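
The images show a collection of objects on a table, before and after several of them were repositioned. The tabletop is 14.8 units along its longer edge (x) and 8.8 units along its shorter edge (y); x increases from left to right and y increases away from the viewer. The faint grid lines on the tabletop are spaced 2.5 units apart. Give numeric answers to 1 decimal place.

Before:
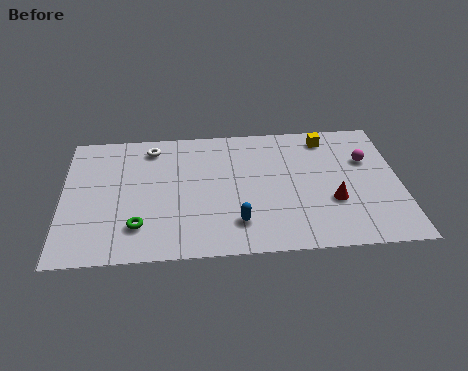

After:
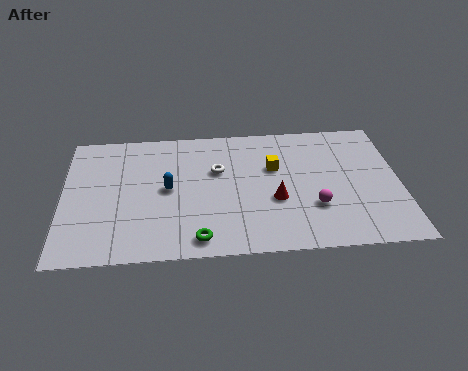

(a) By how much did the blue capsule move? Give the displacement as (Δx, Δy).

(-3.0, 2.5)

The blue capsule was at about (7.6, 2.0) and moved to about (4.6, 4.5).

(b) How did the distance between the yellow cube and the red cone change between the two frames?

-2.2

Before: roughly 4.4 units apart; after: 2.2. That's 2.2 units closer together.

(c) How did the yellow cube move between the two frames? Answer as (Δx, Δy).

(-2.4, -1.9)

The yellow cube was at about (11.7, 7.5) and moved to about (9.3, 5.6).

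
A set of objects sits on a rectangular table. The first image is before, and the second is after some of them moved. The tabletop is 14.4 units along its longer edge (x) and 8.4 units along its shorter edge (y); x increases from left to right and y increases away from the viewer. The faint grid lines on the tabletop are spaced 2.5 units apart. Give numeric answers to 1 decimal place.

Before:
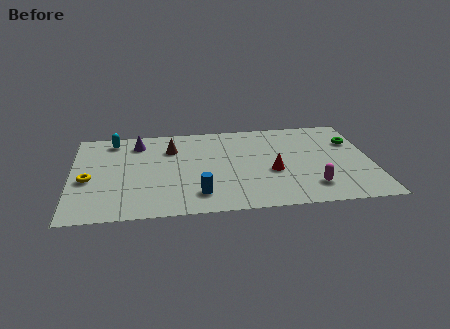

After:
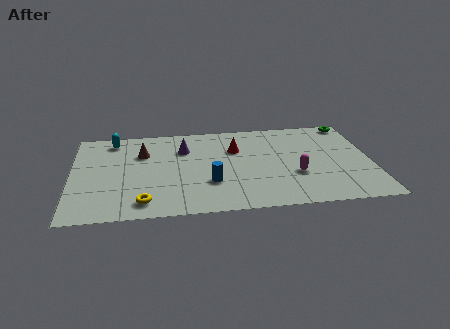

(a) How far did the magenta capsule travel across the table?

1.4

The magenta capsule was near (11.4, 1.8) before and (10.7, 3.0) after, so it travelled √(0.7² + 1.2²) ≈ 1.4 units.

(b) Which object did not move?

the cyan capsule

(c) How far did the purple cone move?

2.3

The purple cone moved from about (3.2, 6.8) to (5.4, 6.0), a distance of √(2.2² + 0.8²) ≈ 2.3.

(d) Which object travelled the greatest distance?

the yellow torus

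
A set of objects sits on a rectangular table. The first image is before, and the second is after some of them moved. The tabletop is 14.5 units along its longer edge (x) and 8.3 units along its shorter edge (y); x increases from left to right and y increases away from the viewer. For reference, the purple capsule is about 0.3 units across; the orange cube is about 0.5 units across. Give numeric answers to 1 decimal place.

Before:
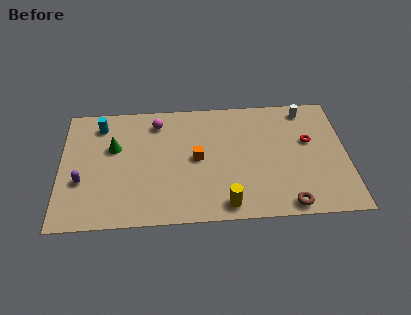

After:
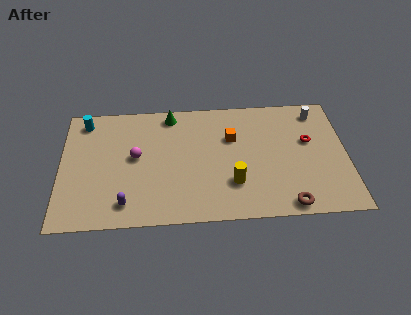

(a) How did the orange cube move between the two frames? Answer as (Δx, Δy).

(1.8, 1.3)

The orange cube was at about (6.9, 4.2) and moved to about (8.7, 5.5).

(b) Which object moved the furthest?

the green cone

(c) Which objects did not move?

the brown torus and the red torus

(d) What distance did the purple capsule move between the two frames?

2.7

From (1.1, 3.0) to (3.3, 1.4), the purple capsule covered √(2.2² + 1.6²) ≈ 2.7 units.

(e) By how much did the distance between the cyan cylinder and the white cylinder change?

+1.4

They were about 10.5 units apart before and 11.9 after — 1.4 units further apart.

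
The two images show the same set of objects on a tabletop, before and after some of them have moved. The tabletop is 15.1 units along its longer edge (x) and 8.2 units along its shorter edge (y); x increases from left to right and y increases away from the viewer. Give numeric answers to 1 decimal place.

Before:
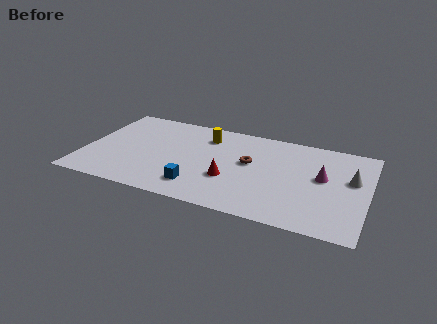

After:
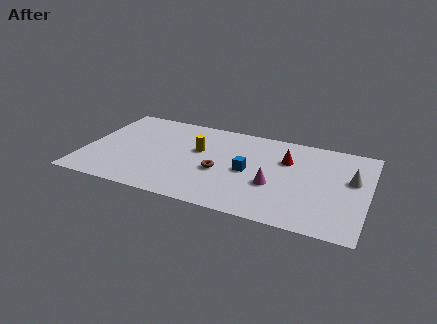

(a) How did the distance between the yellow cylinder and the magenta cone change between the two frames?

-2.0

Before: roughly 6.6 units apart; after: 4.6. That's 2.0 units closer together.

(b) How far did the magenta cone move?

2.9

The magenta cone moved from about (12.7, 4.6) to (10.2, 3.1), a distance of √(2.5² + 1.5²) ≈ 2.9.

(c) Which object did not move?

the white cone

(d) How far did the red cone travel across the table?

3.9

The red cone was near (7.9, 2.9) before and (10.7, 5.6) after, so it travelled √(2.8² + 2.7²) ≈ 3.9 units.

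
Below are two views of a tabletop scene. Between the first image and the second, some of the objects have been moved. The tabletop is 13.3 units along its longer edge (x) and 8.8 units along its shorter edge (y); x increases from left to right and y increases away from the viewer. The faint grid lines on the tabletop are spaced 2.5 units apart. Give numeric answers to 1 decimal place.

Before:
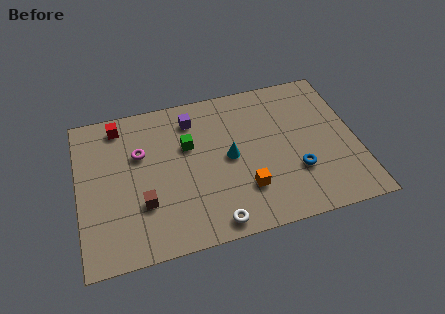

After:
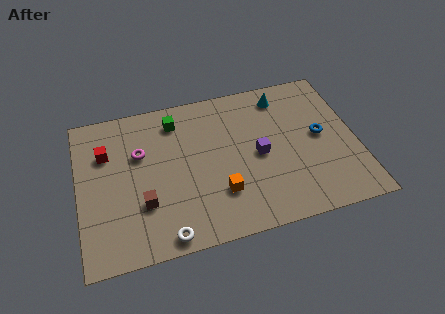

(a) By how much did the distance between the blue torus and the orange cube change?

+2.9

The distance was about 2.5 in the first image and 5.4 in the second, so they moved 2.9 units further apart.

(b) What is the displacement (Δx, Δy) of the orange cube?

(-1.2, 0.1)

The orange cube started near (7.8, 2.4) and ended near (6.6, 2.5).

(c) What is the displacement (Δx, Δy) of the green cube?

(-0.5, 1.6)

From the two frames, the green cube sits at roughly (5.3, 5.6) before and (4.8, 7.2) after.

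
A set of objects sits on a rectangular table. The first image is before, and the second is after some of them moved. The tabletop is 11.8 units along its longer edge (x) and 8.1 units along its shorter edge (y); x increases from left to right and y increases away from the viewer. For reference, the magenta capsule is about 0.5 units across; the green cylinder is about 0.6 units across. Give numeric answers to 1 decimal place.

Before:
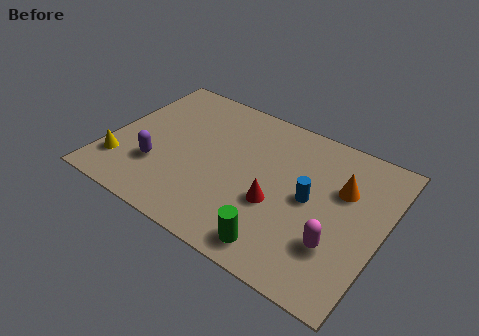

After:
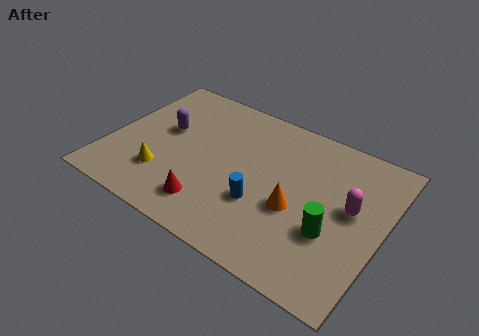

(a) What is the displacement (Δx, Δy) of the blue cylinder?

(-1.9, -1.3)

The blue cylinder was at about (8.7, 4.1) and moved to about (6.8, 2.8).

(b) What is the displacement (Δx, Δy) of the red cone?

(-2.6, -1.5)

The red cone started near (7.4, 3.1) and ended near (4.8, 1.6).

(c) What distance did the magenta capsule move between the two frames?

2.1

The magenta capsule moved from about (10.1, 2.4) to (10.4, 4.5), a distance of √(0.3² + 2.1²) ≈ 2.1.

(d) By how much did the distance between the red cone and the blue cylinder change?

+0.7

They were about 1.6 units apart before and 2.3 after — 0.7 units further apart.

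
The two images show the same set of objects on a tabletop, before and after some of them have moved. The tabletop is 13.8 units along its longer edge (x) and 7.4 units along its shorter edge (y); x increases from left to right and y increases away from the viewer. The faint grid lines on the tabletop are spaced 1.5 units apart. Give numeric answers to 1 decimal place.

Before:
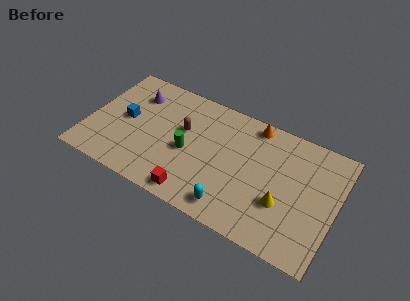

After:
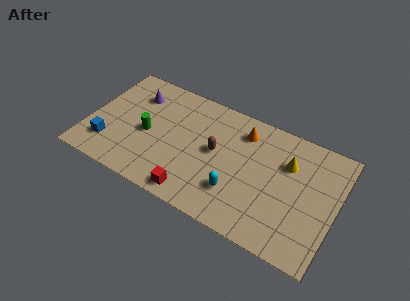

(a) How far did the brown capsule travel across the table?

2.0

From (5.2, 4.5) to (7.1, 4.0), the brown capsule covered √(1.9² + 0.5²) ≈ 2.0 units.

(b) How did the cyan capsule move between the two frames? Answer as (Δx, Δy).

(0.1, 1.0)

The cyan capsule started near (8.4, 1.1) and ended near (8.5, 2.1).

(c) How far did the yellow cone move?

2.5

The yellow cone moved from about (11.0, 2.6) to (11.0, 5.1), a distance of √(0.0² + 2.5²) ≈ 2.5.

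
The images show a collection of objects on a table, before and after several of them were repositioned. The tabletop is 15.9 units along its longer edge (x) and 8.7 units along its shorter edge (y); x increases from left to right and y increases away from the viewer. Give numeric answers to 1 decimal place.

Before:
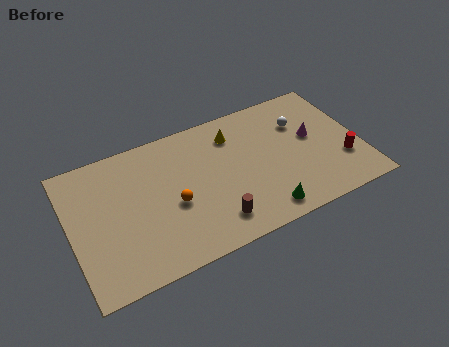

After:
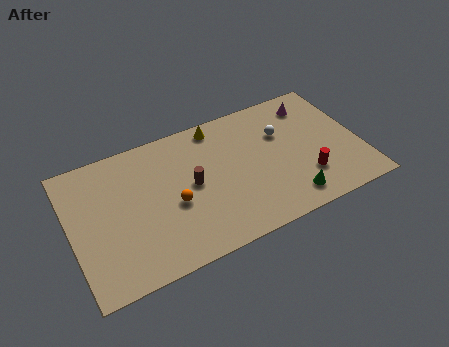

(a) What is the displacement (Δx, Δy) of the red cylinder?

(-2.1, -0.3)

The red cylinder started near (14.8, 2.7) and ended near (12.7, 2.4).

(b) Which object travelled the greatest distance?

the brown cylinder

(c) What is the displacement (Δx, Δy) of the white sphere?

(-1.1, -0.3)

The white sphere was at about (12.9, 6.1) and moved to about (11.8, 5.8).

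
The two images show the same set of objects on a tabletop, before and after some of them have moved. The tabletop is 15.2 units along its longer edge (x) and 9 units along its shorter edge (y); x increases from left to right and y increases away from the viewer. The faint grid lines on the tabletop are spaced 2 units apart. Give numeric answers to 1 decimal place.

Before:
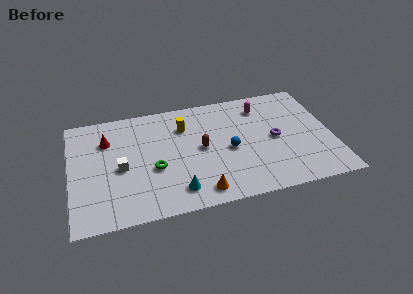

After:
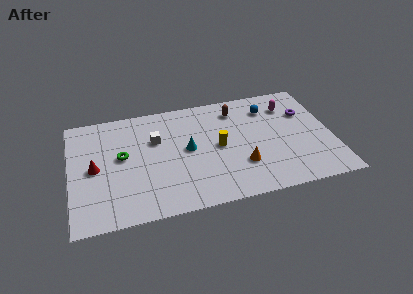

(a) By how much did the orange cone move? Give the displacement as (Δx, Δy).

(2.5, 1.5)

From the two frames, the orange cone sits at roughly (7.3, 1.2) before and (9.8, 2.7) after.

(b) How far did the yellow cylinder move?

2.8

The yellow cylinder moved from about (6.7, 6.6) to (8.6, 4.5), a distance of √(1.9² + 2.1²) ≈ 2.8.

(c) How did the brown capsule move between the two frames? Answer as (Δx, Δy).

(2.2, 2.7)

From the two frames, the brown capsule sits at roughly (7.6, 4.6) before and (9.8, 7.3) after.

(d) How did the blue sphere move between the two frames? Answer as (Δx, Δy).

(2.5, 2.9)

The blue sphere was at about (9.2, 4.1) and moved to about (11.7, 7.0).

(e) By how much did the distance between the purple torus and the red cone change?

+2.6

The distance was about 9.9 in the first image and 12.5 in the second, so they moved 2.6 units further apart.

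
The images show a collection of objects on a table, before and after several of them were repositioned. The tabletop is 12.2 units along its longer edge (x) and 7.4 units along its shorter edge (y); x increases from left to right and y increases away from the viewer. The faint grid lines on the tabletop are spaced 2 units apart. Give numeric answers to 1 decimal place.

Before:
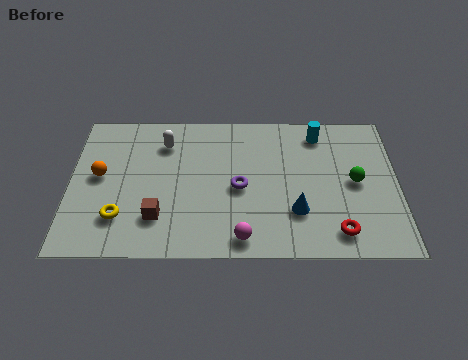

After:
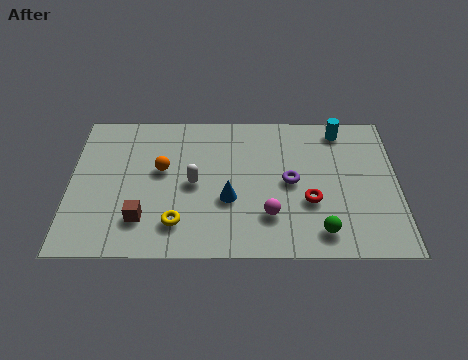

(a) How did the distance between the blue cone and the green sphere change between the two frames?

+1.1

They were about 2.7 units apart before and 3.8 after — 1.1 units further apart.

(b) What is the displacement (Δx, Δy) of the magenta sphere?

(1.0, 1.1)

From the two frames, the magenta sphere sits at roughly (6.4, 0.9) before and (7.4, 2.0) after.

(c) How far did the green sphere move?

2.8

From (10.6, 3.7) to (9.3, 1.2), the green sphere covered √(1.3² + 2.5²) ≈ 2.8 units.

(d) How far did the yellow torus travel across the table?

2.1

The yellow torus moved from about (1.9, 1.9) to (4.0, 1.6), a distance of √(2.1² + 0.3²) ≈ 2.1.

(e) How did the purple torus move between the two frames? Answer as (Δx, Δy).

(1.9, 0.3)

From the two frames, the purple torus sits at roughly (6.3, 3.4) before and (8.2, 3.7) after.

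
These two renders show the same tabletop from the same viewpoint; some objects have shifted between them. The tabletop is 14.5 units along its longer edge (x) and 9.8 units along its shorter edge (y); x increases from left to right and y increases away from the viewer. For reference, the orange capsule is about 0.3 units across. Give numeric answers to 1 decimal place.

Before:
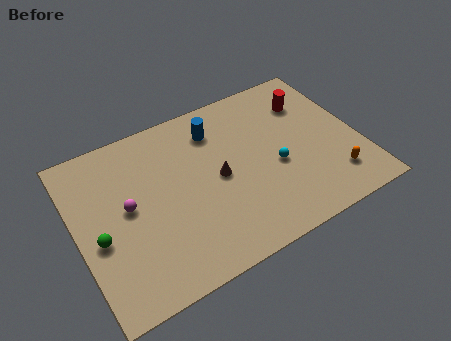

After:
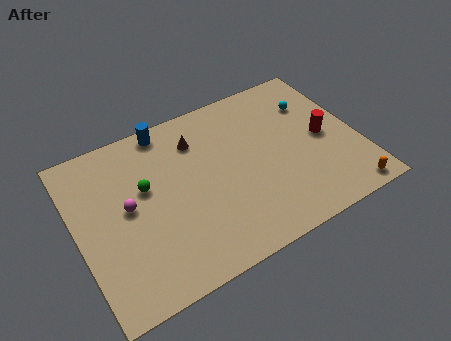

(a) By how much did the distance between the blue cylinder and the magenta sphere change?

-1.0

Before: roughly 5.5 units apart; after: 4.5. That's 1.0 units closer together.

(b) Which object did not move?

the magenta sphere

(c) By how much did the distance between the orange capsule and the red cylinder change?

-1.3

The distance was about 5.2 in the first image and 3.9 in the second, so they moved 1.3 units closer together.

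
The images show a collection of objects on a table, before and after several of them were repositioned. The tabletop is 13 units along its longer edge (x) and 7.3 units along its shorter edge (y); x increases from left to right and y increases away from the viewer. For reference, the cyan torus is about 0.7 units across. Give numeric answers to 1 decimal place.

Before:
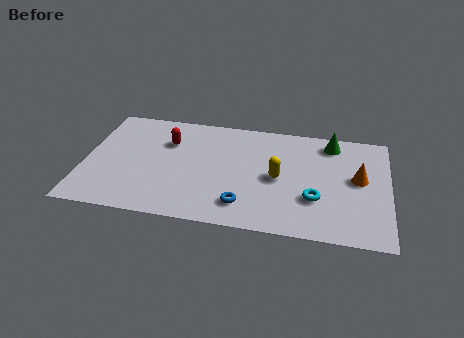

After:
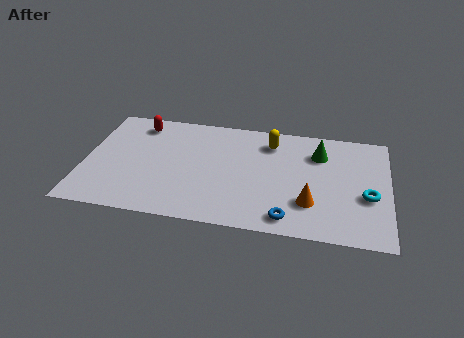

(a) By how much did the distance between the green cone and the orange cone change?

+0.8

The distance was about 2.5 in the first image and 3.3 in the second, so they moved 0.8 units further apart.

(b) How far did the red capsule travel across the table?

1.6

From (3.5, 5.1) to (2.2, 6.1), the red capsule covered √(1.3² + 1.0²) ≈ 1.6 units.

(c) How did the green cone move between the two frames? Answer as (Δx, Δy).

(-0.5, -0.8)

The green cone was at about (10.5, 6.2) and moved to about (10.0, 5.4).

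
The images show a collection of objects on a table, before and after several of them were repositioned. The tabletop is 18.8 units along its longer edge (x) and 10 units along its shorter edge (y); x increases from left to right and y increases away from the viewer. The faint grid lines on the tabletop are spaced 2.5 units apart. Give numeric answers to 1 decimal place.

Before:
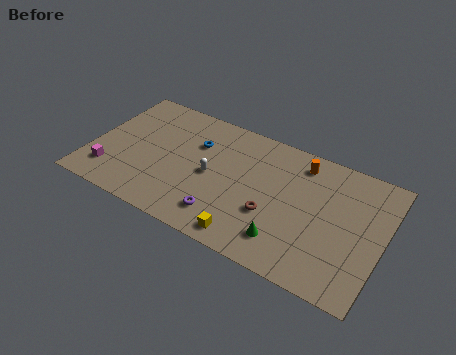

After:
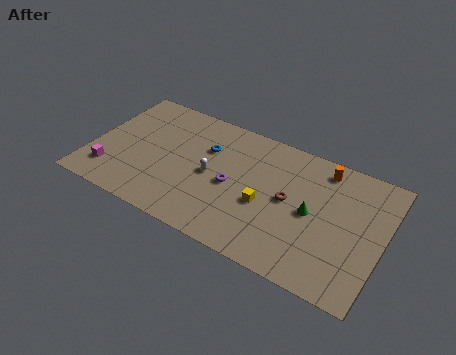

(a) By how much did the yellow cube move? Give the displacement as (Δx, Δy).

(0.7, 2.9)

From the two frames, the yellow cube sits at roughly (10.7, 1.2) before and (11.4, 4.1) after.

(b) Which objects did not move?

the magenta cube and the white capsule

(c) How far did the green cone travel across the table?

3.1

The green cone was near (13.0, 2.1) before and (14.3, 4.9) after, so it travelled √(1.3² + 2.8²) ≈ 3.1 units.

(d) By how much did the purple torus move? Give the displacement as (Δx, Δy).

(0.2, 2.6)

The purple torus started near (9.0, 2.0) and ended near (9.2, 4.6).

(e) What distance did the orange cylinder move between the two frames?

1.4

From (13.2, 8.4) to (14.6, 8.6), the orange cylinder covered √(1.4² + 0.2²) ≈ 1.4 units.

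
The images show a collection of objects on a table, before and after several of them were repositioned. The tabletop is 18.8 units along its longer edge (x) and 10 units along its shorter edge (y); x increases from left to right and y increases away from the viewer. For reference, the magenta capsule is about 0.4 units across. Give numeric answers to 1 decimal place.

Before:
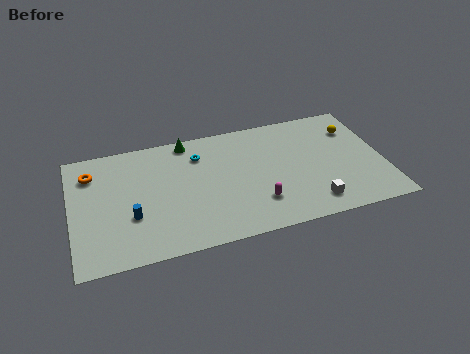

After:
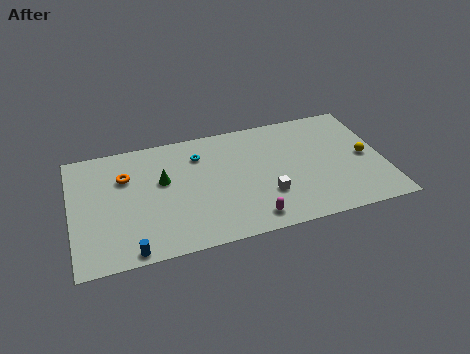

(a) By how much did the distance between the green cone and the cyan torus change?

+1.3

They were about 1.5 units apart before and 2.8 after — 1.3 units further apart.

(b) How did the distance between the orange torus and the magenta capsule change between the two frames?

-1.9

Before: roughly 11.0 units apart; after: 9.1. That's 1.9 units closer together.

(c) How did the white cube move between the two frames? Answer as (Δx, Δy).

(-2.6, 1.4)

The white cube started near (14.2, 1.7) and ended near (11.6, 3.1).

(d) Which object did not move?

the cyan torus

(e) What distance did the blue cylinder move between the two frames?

2.7

The blue cylinder was near (3.5, 3.5) before and (3.3, 0.8) after, so it travelled √(0.2² + 2.7²) ≈ 2.7 units.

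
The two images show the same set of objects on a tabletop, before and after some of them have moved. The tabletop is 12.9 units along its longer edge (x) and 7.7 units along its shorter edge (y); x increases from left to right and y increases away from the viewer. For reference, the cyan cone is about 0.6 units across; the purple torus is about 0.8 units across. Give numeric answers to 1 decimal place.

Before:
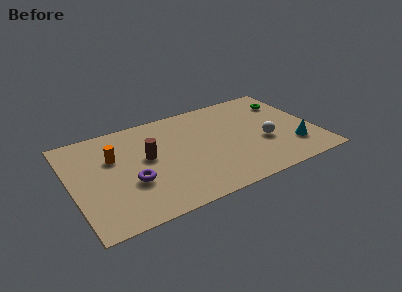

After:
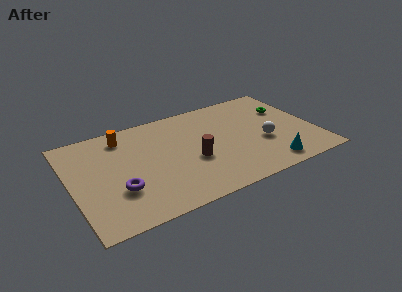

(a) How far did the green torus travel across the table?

0.6

From (11.8, 5.8) to (11.7, 5.2), the green torus covered √(0.1² + 0.6²) ≈ 0.6 units.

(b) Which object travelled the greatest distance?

the brown cylinder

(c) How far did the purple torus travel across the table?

0.8

From (3.0, 2.8) to (2.3, 2.5), the purple torus covered √(0.7² + 0.3²) ≈ 0.8 units.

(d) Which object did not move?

the white sphere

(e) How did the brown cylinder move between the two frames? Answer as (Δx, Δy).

(2.3, -1.2)

From the two frames, the brown cylinder sits at roughly (4.0, 4.3) before and (6.3, 3.1) after.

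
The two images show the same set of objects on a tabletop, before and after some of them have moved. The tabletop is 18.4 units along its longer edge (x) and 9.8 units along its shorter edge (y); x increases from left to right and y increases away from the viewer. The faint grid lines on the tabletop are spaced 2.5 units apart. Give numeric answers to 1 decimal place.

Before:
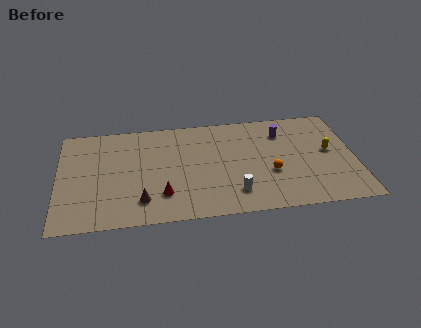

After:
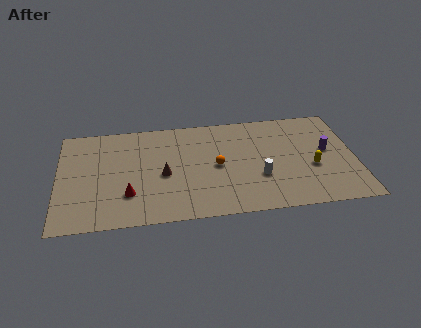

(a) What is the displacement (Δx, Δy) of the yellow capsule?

(-1.1, -1.4)

The yellow capsule was at about (16.8, 5.3) and moved to about (15.7, 3.9).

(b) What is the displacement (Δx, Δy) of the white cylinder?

(1.6, 1.3)

The white cylinder was at about (10.8, 2.1) and moved to about (12.4, 3.4).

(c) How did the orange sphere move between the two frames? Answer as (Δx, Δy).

(-3.3, 1.1)

The orange sphere was at about (13.1, 3.7) and moved to about (9.8, 4.8).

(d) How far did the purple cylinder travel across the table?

3.4

From (14.0, 7.5) to (16.7, 5.4), the purple cylinder covered √(2.7² + 2.1²) ≈ 3.4 units.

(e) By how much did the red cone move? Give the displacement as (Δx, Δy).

(-2.1, 0.3)

From the two frames, the red cone sits at roughly (6.4, 2.5) before and (4.3, 2.8) after.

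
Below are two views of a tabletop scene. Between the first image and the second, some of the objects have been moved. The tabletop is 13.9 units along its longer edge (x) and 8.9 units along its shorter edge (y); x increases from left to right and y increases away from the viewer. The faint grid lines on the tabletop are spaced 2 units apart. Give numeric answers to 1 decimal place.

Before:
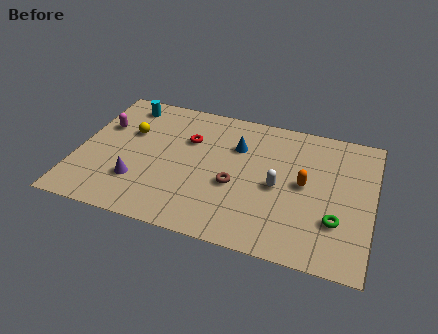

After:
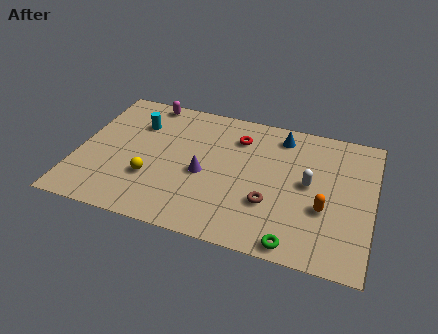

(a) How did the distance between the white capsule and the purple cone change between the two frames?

-1.7

Before: roughly 6.7 units apart; after: 5.0. That's 1.7 units closer together.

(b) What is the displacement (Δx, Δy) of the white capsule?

(1.4, 0.6)

The white capsule started near (9.5, 4.1) and ended near (10.9, 4.7).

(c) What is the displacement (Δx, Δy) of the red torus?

(2.3, 0.8)

The red torus started near (5.1, 6.0) and ended near (7.4, 6.8).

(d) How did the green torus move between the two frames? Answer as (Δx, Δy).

(-1.8, -1.9)

The green torus started near (12.3, 2.7) and ended near (10.5, 0.8).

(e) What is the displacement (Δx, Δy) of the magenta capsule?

(1.9, 2.3)

The magenta capsule started near (1.0, 5.8) and ended near (2.9, 8.1).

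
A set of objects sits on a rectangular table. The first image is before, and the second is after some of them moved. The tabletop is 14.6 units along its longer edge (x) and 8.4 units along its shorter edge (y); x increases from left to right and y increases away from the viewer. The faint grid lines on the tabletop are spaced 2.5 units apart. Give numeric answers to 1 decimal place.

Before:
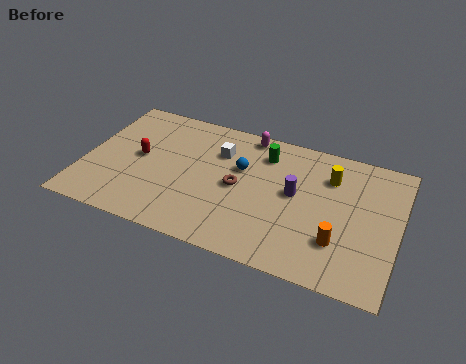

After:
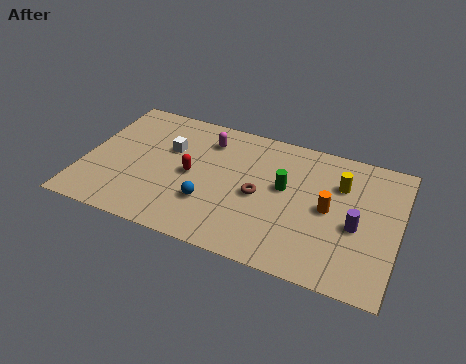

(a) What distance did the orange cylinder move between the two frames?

1.9

The orange cylinder was near (12.0, 2.4) before and (11.4, 4.2) after, so it travelled √(0.6² + 1.8²) ≈ 1.9 units.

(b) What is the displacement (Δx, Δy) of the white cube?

(-2.3, -0.6)

The white cube started near (6.1, 6.0) and ended near (3.8, 5.4).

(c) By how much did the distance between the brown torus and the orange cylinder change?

-1.9

They were about 5.1 units apart before and 3.2 after — 1.9 units closer together.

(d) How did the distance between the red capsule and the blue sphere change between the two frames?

-3.0

Before: roughly 4.8 units apart; after: 1.8. That's 3.0 units closer together.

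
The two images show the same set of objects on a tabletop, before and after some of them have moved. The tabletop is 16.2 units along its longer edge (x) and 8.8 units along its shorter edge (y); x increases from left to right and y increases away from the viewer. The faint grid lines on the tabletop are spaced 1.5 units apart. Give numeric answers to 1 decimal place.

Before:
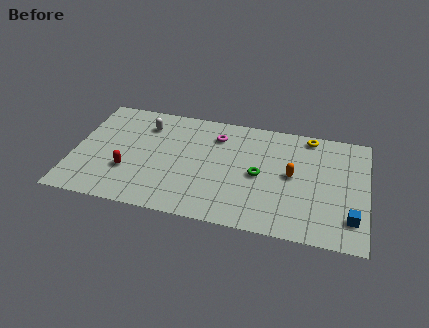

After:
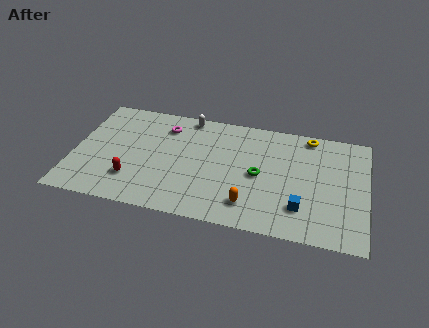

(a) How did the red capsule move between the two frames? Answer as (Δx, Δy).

(0.3, -0.6)

From the two frames, the red capsule sits at roughly (3.1, 2.9) before and (3.4, 2.3) after.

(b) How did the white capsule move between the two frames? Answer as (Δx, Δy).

(2.3, 1.2)

The white capsule was at about (3.8, 6.8) and moved to about (6.1, 8.0).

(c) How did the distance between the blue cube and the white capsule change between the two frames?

-3.8

The distance was about 12.6 in the first image and 8.8 in the second, so they moved 3.8 units closer together.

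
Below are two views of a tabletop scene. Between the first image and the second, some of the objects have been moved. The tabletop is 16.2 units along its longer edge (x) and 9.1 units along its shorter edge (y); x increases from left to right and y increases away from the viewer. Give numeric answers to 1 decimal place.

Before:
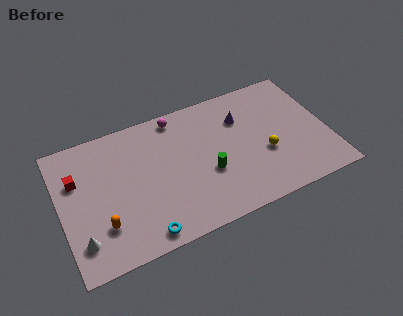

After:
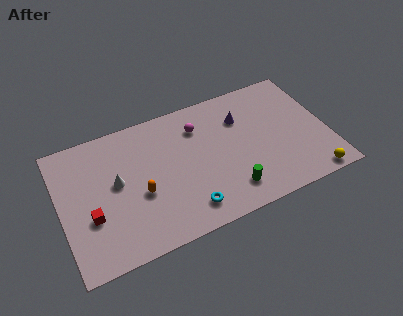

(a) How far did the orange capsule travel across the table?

2.7

From (2.3, 2.5) to (4.7, 3.7), the orange capsule covered √(2.4² + 1.2²) ≈ 2.7 units.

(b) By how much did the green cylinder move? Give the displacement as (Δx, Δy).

(1.1, -1.7)

The green cylinder started near (8.8, 3.5) and ended near (9.9, 1.8).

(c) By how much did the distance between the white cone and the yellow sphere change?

+0.7

Before: roughly 11.4 units apart; after: 12.1. That's 0.7 units further apart.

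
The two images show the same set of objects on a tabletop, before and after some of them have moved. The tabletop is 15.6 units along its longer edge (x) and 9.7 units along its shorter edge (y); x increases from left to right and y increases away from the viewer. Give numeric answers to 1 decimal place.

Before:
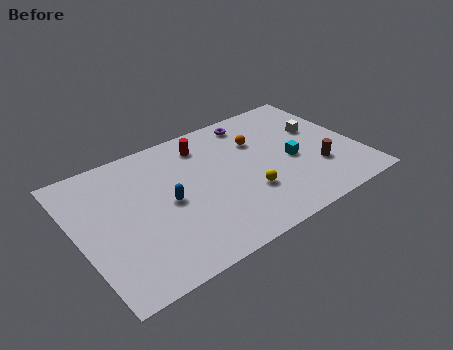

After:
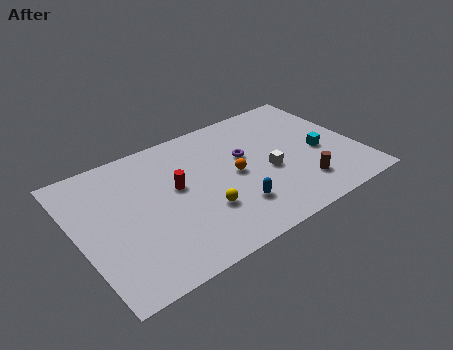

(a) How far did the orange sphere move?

2.5

The orange sphere was near (10.4, 6.7) before and (8.7, 4.8) after, so it travelled √(1.7² + 1.9²) ≈ 2.5 units.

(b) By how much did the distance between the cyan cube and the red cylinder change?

+2.4

Before: roughly 5.7 units apart; after: 8.1. That's 2.4 units further apart.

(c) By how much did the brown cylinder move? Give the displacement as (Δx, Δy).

(-1.1, -0.8)

From the two frames, the brown cylinder sits at roughly (13.1, 3.0) before and (12.0, 2.2) after.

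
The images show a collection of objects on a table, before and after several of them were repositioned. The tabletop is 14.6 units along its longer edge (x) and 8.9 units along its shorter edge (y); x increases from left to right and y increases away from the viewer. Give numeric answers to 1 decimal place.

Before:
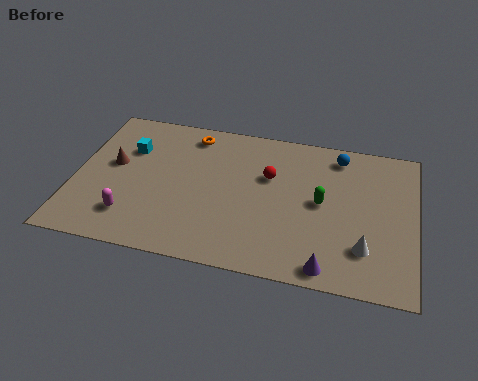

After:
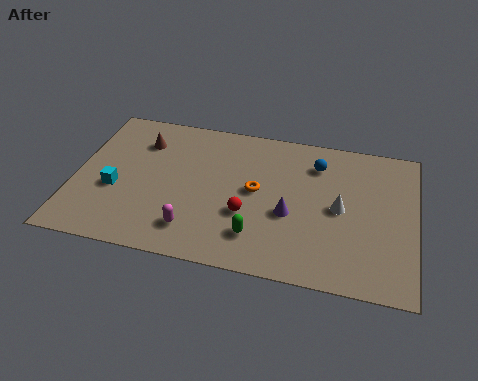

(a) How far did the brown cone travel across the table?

2.0

The brown cone moved from about (1.6, 5.0) to (2.7, 6.7), a distance of √(1.1² + 1.7²) ≈ 2.0.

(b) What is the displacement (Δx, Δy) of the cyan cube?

(-0.4, -2.6)

The cyan cube started near (2.2, 6.1) and ended near (1.8, 3.5).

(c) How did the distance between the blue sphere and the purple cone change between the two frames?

-3.3

Before: roughly 6.7 units apart; after: 3.4. That's 3.3 units closer together.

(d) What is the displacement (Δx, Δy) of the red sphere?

(-0.8, -2.5)

From the two frames, the red sphere sits at roughly (8.3, 5.7) before and (7.5, 3.2) after.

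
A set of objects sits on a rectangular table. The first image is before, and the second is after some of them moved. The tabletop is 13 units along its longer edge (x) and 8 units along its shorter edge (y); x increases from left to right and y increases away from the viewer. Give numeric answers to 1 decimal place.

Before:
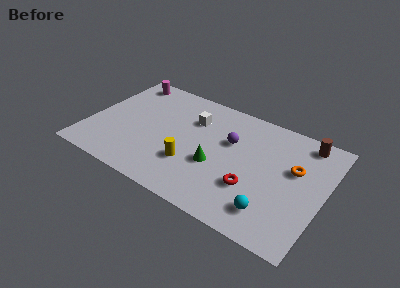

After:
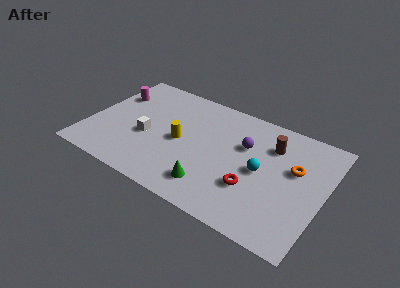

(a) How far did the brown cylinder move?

2.0

From (11.6, 7.0) to (9.9, 5.9), the brown cylinder covered √(1.7² + 1.1²) ≈ 2.0 units.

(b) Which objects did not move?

the orange torus and the red torus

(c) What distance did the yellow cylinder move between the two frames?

1.5

The yellow cylinder was near (5.9, 2.5) before and (5.1, 3.8) after, so it travelled √(0.8² + 1.3²) ≈ 1.5 units.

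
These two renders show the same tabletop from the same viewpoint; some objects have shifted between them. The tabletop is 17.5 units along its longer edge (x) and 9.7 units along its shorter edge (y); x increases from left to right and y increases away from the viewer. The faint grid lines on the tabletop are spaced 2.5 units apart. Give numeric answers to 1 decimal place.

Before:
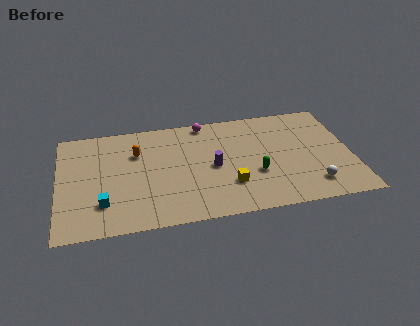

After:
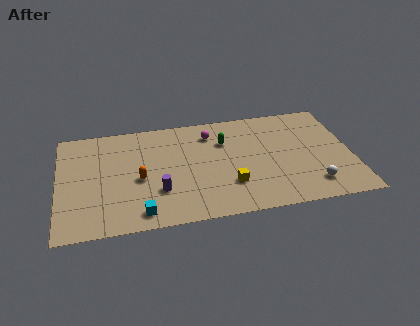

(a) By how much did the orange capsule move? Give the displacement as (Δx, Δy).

(0.1, -2.4)

From the two frames, the orange capsule sits at roughly (4.7, 6.7) before and (4.8, 4.3) after.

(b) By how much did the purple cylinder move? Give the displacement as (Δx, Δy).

(-3.3, -1.6)

The purple cylinder was at about (9.2, 4.6) and moved to about (5.9, 3.0).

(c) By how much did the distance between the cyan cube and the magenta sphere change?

-1.1

They were about 8.9 units apart before and 7.8 after — 1.1 units closer together.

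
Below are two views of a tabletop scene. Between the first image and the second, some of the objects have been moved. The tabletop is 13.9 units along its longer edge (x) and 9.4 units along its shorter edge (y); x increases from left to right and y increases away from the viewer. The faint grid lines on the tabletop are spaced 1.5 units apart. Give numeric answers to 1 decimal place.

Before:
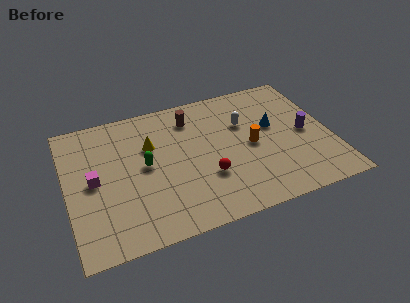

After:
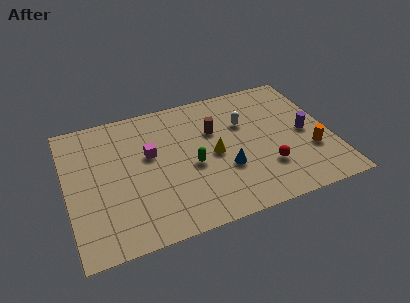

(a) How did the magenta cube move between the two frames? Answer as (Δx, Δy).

(3.0, 0.9)

From the two frames, the magenta cube sits at roughly (1.4, 4.7) before and (4.4, 5.6) after.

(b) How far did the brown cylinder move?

1.7

The brown cylinder moved from about (6.8, 7.5) to (7.9, 6.2), a distance of √(1.1² + 1.3²) ≈ 1.7.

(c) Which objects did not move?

the purple cylinder and the white capsule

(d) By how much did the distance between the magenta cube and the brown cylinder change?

-2.5

The distance was about 6.1 in the first image and 3.6 in the second, so they moved 2.5 units closer together.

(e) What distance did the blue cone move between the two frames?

3.6

From (11.0, 5.5) to (8.2, 3.3), the blue cone covered √(2.8² + 2.2²) ≈ 3.6 units.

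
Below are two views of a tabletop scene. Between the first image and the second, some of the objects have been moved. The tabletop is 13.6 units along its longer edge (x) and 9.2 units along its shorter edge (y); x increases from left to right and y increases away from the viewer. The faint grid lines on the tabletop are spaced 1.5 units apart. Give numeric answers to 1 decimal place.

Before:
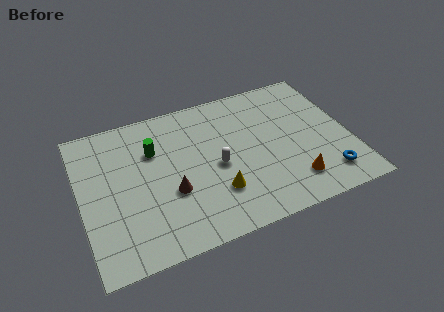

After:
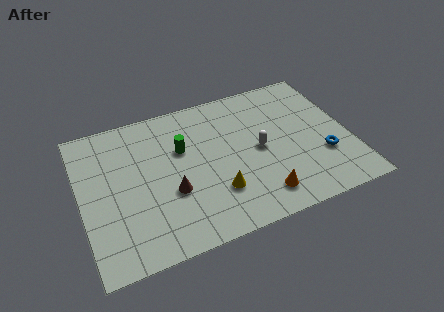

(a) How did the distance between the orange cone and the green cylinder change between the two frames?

-2.4

The distance was about 7.9 in the first image and 5.5 in the second, so they moved 2.4 units closer together.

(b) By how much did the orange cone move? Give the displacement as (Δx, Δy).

(-1.7, -0.3)

From the two frames, the orange cone sits at roughly (10.4, 1.9) before and (8.7, 1.6) after.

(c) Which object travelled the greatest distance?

the white capsule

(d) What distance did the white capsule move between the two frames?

2.2

The white capsule moved from about (6.8, 4.2) to (9.0, 4.5), a distance of √(2.2² + 0.3²) ≈ 2.2.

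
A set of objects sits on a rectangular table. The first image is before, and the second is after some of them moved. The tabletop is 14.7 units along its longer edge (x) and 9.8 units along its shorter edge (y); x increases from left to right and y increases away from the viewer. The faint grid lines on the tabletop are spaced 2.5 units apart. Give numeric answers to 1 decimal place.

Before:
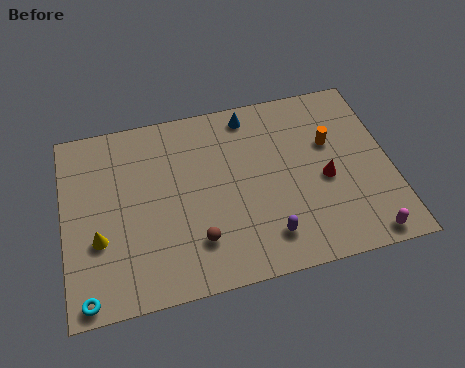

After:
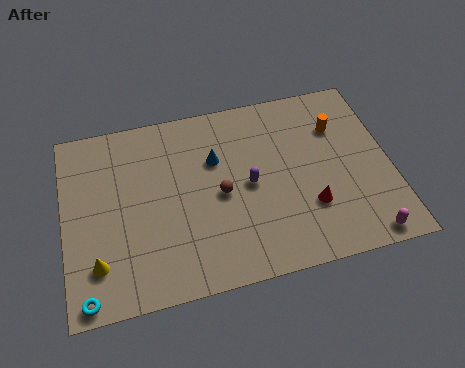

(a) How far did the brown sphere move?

2.5

From (5.8, 2.4) to (7.0, 4.6), the brown sphere covered √(1.2² + 2.2²) ≈ 2.5 units.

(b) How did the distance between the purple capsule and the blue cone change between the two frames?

-4.5

Before: roughly 6.7 units apart; after: 2.2. That's 4.5 units closer together.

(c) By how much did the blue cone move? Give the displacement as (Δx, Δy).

(-1.7, -2.1)

From the two frames, the blue cone sits at roughly (8.6, 8.6) before and (6.9, 6.5) after.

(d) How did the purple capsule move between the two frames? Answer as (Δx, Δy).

(-0.6, 2.9)

The purple capsule was at about (8.9, 1.9) and moved to about (8.3, 4.8).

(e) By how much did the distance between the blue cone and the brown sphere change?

-4.9

They were about 6.8 units apart before and 1.9 after — 4.9 units closer together.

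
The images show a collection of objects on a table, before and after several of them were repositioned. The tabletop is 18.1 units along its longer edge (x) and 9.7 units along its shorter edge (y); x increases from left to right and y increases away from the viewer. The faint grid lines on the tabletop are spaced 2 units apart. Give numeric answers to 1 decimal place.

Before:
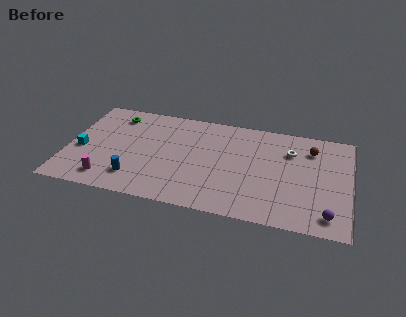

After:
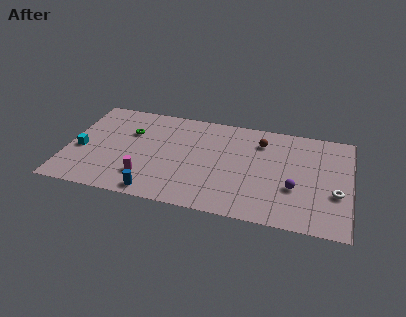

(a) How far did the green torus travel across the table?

1.9

The green torus moved from about (2.8, 8.0) to (3.9, 6.5), a distance of √(1.1² + 1.5²) ≈ 1.9.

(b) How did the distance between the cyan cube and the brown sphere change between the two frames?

-3.1

The distance was about 15.0 in the first image and 11.9 in the second, so they moved 3.1 units closer together.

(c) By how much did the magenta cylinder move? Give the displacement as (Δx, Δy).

(2.4, 0.7)

The magenta cylinder started near (2.8, 1.6) and ended near (5.2, 2.3).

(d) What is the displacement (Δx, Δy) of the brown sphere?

(-3.2, 0.0)

The brown sphere was at about (15.5, 7.5) and moved to about (12.3, 7.5).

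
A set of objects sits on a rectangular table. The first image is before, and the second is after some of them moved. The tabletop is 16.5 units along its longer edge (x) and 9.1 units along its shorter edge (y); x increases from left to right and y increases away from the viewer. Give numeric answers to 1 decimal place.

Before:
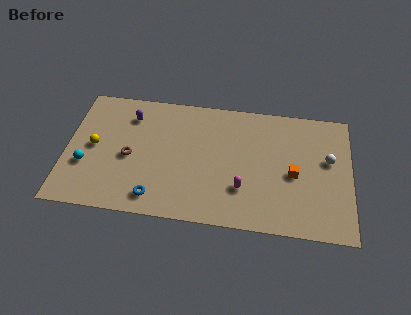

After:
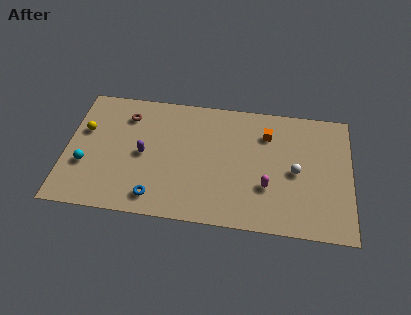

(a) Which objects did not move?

the blue torus and the cyan sphere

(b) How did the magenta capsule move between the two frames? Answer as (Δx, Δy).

(1.4, 0.3)

From the two frames, the magenta capsule sits at roughly (10.3, 2.7) before and (11.7, 3.0) after.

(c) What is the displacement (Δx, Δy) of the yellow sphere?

(-0.6, 1.1)

The yellow sphere started near (1.6, 4.6) and ended near (1.0, 5.7).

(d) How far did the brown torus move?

3.0

The brown torus was near (3.7, 4.1) before and (3.4, 7.1) after, so it travelled √(0.3² + 3.0²) ≈ 3.0 units.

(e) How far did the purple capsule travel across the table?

2.8

From (3.6, 7.1) to (4.5, 4.4), the purple capsule covered √(0.9² + 2.7²) ≈ 2.8 units.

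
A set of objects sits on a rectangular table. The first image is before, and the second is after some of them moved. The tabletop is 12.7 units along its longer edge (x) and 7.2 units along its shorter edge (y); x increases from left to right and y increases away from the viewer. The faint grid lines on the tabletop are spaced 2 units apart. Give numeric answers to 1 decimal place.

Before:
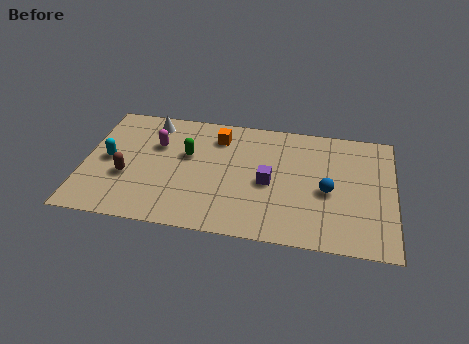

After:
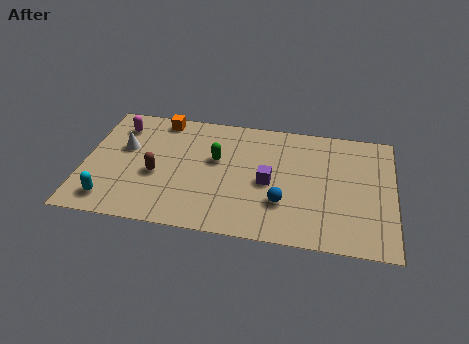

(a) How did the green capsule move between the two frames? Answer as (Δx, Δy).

(1.2, -0.1)

From the two frames, the green capsule sits at roughly (4.2, 4.4) before and (5.4, 4.3) after.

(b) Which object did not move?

the purple cube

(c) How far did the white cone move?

2.0

The white cone moved from about (2.6, 6.1) to (1.6, 4.4), a distance of √(1.0² + 1.7²) ≈ 2.0.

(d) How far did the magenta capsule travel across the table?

1.8

The magenta capsule was near (2.9, 4.8) before and (1.3, 5.7) after, so it travelled √(1.6² + 0.9²) ≈ 1.8 units.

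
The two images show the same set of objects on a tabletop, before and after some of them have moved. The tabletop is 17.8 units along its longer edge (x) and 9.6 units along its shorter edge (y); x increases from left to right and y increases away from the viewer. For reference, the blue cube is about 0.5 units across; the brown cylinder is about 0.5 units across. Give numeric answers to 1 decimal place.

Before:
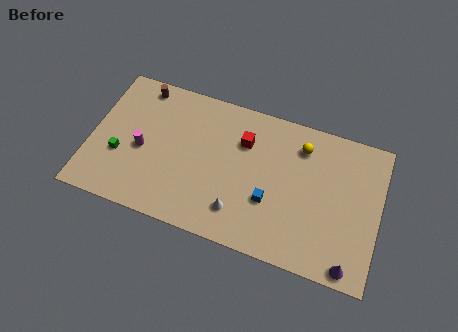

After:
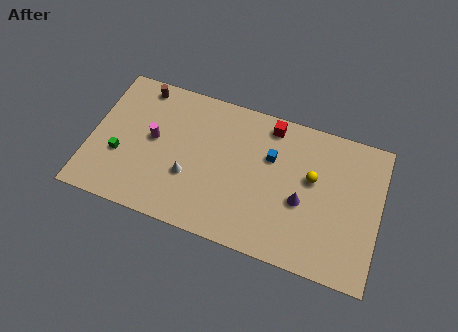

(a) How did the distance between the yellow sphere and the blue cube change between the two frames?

-1.8

The distance was about 4.5 in the first image and 2.7 in the second, so they moved 1.8 units closer together.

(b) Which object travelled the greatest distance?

the purple cone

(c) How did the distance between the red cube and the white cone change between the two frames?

+2.1

Before: roughly 4.7 units apart; after: 6.8. That's 2.1 units further apart.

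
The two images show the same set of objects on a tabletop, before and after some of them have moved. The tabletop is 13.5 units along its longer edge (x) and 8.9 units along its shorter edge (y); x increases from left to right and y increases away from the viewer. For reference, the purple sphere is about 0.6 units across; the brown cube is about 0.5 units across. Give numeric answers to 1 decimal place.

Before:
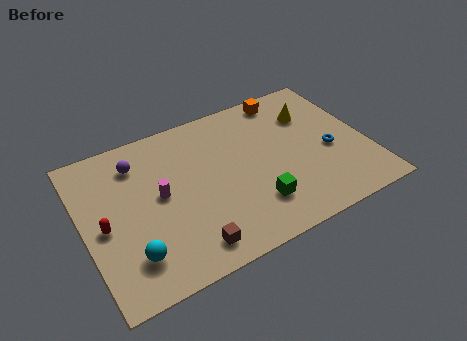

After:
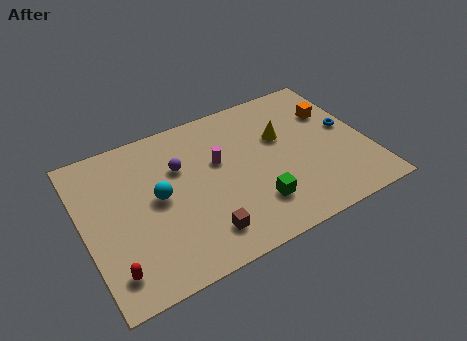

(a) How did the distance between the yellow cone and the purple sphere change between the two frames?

-3.5

Before: roughly 8.4 units apart; after: 4.9. That's 3.5 units closer together.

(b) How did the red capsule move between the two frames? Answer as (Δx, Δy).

(0.1, -2.5)

From the two frames, the red capsule sits at roughly (0.9, 4.1) before and (1.0, 1.6) after.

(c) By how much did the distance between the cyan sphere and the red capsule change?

+1.6

The distance was about 2.3 in the first image and 3.9 in the second, so they moved 1.6 units further apart.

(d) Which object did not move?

the green cube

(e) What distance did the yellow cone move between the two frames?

1.8

From (11.2, 6.4) to (9.6, 5.6), the yellow cone covered √(1.6² + 0.8²) ≈ 1.8 units.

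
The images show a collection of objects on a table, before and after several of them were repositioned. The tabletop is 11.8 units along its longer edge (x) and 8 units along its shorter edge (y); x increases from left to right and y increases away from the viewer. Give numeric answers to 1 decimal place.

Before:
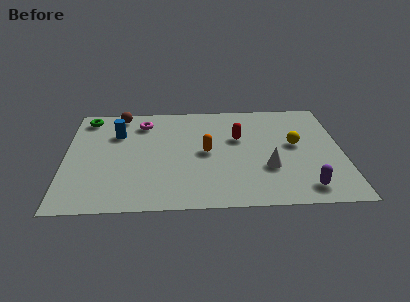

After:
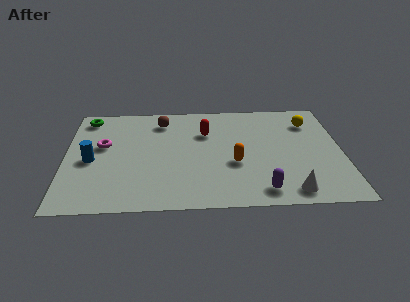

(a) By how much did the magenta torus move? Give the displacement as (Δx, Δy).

(-1.7, -1.7)

The magenta torus started near (3.3, 6.4) and ended near (1.6, 4.7).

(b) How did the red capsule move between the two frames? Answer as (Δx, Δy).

(-1.4, 0.5)

The red capsule started near (7.4, 5.0) and ended near (6.0, 5.5).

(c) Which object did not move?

the green torus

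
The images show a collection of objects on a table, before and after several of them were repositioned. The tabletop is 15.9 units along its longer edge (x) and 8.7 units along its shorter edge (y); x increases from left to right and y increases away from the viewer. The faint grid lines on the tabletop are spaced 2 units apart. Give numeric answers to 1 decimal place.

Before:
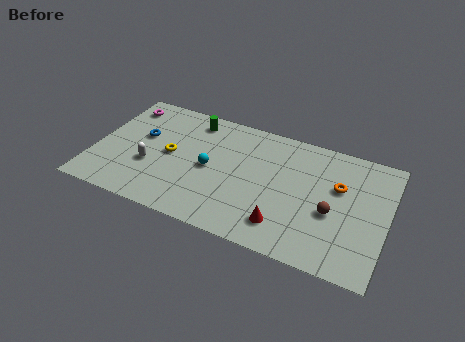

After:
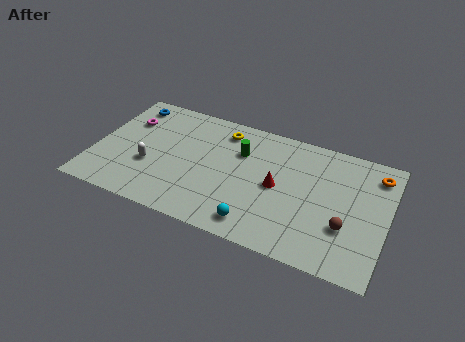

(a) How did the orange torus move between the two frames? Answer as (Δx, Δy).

(1.9, 1.6)

The orange torus was at about (13.2, 5.5) and moved to about (15.1, 7.1).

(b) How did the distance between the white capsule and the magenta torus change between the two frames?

-1.2

Before: roughly 4.5 units apart; after: 3.3. That's 1.2 units closer together.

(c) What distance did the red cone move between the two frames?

2.6

From (10.6, 1.8) to (10.0, 4.3), the red cone covered √(0.6² + 2.5²) ≈ 2.6 units.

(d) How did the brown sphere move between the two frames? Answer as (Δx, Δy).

(0.8, -0.7)

The brown sphere was at about (13.0, 3.6) and moved to about (13.8, 2.9).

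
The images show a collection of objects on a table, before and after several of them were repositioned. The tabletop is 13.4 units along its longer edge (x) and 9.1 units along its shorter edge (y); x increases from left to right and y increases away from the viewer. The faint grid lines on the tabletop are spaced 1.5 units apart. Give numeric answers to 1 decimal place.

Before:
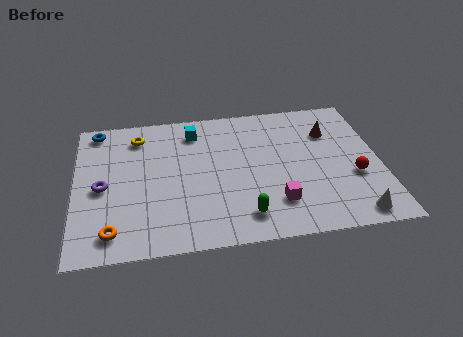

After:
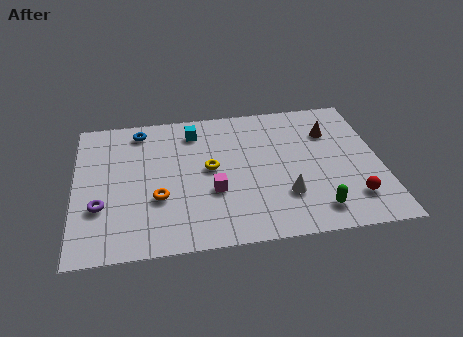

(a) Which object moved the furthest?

the yellow torus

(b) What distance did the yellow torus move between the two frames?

4.0

From (2.8, 7.4) to (5.9, 4.8), the yellow torus covered √(3.1² + 2.6²) ≈ 4.0 units.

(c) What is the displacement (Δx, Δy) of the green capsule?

(3.1, -0.1)

The green capsule started near (7.3, 1.6) and ended near (10.4, 1.5).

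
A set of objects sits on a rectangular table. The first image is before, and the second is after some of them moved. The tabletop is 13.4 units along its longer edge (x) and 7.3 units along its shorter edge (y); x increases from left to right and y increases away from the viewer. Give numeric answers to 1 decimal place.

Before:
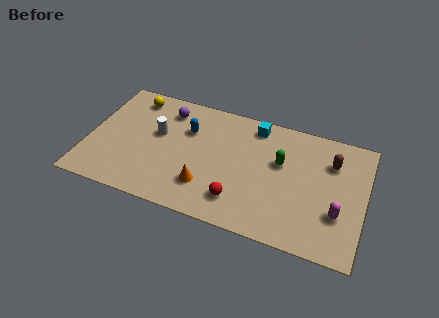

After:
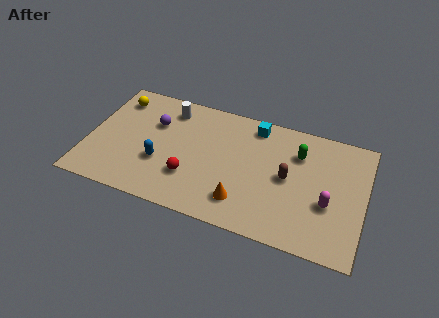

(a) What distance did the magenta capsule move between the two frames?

0.6

The magenta capsule moved from about (12.2, 2.4) to (11.7, 2.8), a distance of √(0.5² + 0.4²) ≈ 0.6.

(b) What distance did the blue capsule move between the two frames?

2.6

From (4.7, 5.0) to (3.6, 2.6), the blue capsule covered √(1.1² + 2.4²) ≈ 2.6 units.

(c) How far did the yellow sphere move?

0.9

From (1.9, 6.2) to (1.1, 5.9), the yellow sphere covered √(0.8² + 0.3²) ≈ 0.9 units.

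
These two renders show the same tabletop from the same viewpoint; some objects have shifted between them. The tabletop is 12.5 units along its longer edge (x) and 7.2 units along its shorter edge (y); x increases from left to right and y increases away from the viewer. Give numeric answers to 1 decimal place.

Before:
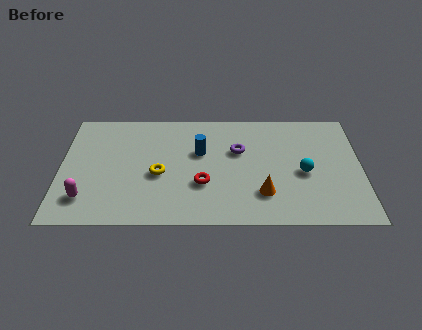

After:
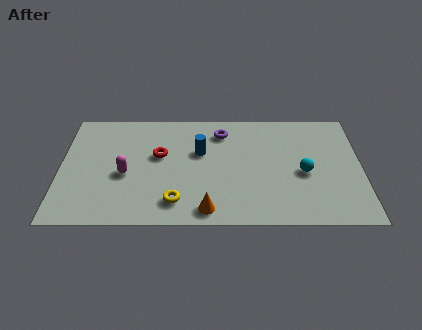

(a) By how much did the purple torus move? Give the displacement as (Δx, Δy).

(-0.7, 1.2)

The purple torus started near (7.4, 4.6) and ended near (6.7, 5.8).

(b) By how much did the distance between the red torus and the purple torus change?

+0.4

They were about 2.6 units apart before and 3.0 after — 0.4 units further apart.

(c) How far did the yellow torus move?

1.8

From (4.1, 3.1) to (4.8, 1.4), the yellow torus covered √(0.7² + 1.7²) ≈ 1.8 units.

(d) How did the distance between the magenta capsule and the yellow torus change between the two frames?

-0.7

Before: roughly 3.4 units apart; after: 2.7. That's 0.7 units closer together.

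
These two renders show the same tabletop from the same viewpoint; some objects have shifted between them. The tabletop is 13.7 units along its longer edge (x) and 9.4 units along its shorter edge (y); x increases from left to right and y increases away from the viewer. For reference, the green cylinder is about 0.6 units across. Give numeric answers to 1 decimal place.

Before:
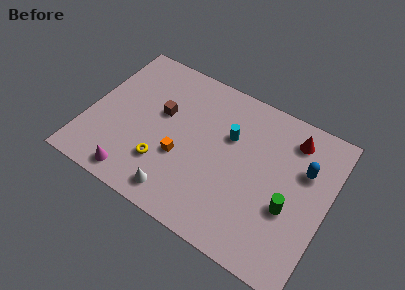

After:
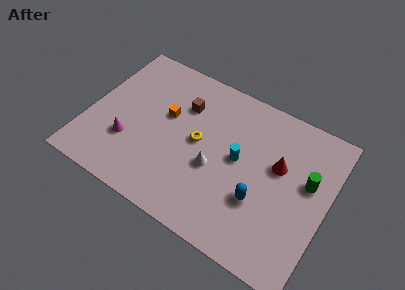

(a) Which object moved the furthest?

the blue capsule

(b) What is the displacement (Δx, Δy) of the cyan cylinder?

(0.7, -1.1)

The cyan cylinder was at about (7.9, 6.1) and moved to about (8.6, 5.0).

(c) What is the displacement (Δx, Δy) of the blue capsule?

(-2.1, -3.0)

From the two frames, the blue capsule sits at roughly (12.2, 6.2) before and (10.1, 3.2) after.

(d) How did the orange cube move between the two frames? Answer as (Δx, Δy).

(-1.2, 2.1)

The orange cube started near (5.5, 3.5) and ended near (4.3, 5.6).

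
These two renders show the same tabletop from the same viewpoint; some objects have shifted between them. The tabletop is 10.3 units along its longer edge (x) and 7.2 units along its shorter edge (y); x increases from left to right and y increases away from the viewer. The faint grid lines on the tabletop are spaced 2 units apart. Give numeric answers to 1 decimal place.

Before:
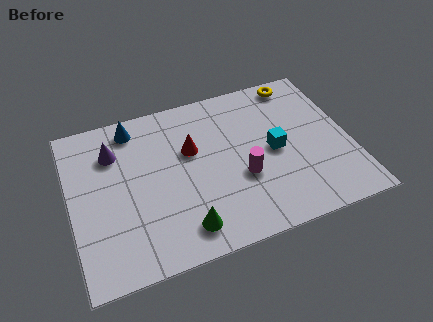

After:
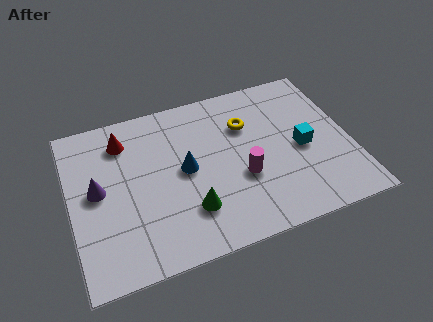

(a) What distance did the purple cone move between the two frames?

1.7

The purple cone was near (1.7, 5.3) before and (1.0, 3.8) after, so it travelled √(0.7² + 1.5²) ≈ 1.7 units.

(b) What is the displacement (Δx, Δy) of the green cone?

(0.3, 0.7)

The green cone was at about (3.9, 1.2) and moved to about (4.2, 1.9).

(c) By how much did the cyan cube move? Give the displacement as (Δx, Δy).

(1.0, -0.2)

The cyan cube started near (7.5, 3.5) and ended near (8.5, 3.3).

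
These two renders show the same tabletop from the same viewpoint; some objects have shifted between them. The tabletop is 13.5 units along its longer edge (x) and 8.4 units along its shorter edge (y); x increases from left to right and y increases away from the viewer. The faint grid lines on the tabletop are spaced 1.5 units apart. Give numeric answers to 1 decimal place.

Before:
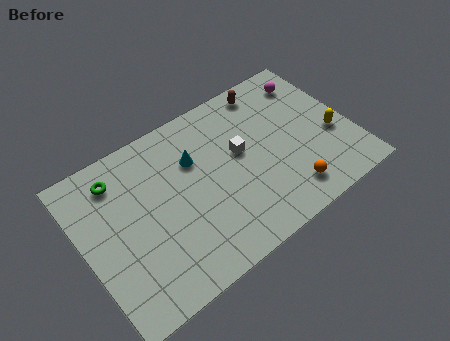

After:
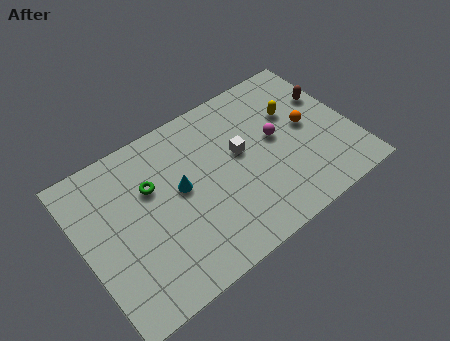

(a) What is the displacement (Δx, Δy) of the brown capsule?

(2.7, -1.9)

The brown capsule started near (10.0, 7.4) and ended near (12.7, 5.5).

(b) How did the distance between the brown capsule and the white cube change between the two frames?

+1.5

The distance was about 3.3 in the first image and 4.8 in the second, so they moved 1.5 units further apart.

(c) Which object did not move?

the white cube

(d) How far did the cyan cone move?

1.4

The cyan cone moved from about (5.8, 5.7) to (4.9, 4.6), a distance of √(0.9² + 1.1²) ≈ 1.4.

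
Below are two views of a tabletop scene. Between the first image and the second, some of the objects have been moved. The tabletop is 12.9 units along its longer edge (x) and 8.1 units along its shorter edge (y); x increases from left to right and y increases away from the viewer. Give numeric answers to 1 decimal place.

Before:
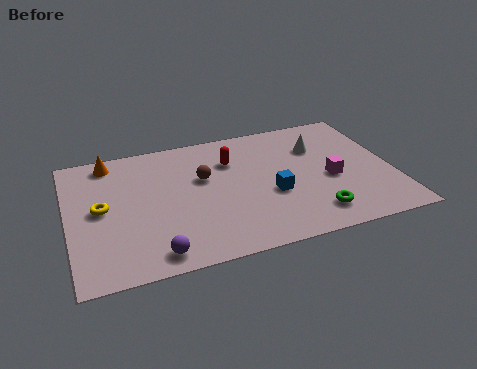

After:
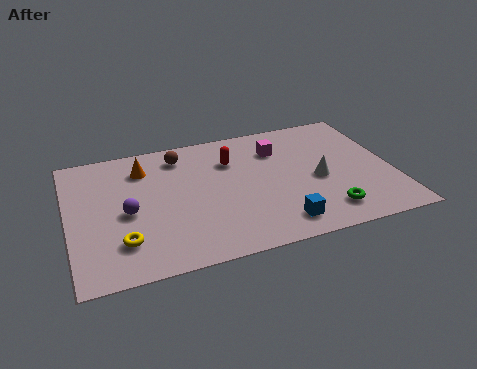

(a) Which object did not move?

the red capsule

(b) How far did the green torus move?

0.5

The green torus moved from about (9.5, 1.5) to (10.0, 1.5), a distance of √(0.5² + 0.0²) ≈ 0.5.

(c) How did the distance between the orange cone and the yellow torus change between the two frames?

+1.5

Before: roughly 2.9 units apart; after: 4.4. That's 1.5 units further apart.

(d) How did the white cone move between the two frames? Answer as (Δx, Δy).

(-0.2, -2.1)

The white cone started near (10.1, 5.7) and ended near (9.9, 3.6).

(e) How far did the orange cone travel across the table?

1.5

From (1.8, 7.1) to (3.1, 6.3), the orange cone covered √(1.3² + 0.8²) ≈ 1.5 units.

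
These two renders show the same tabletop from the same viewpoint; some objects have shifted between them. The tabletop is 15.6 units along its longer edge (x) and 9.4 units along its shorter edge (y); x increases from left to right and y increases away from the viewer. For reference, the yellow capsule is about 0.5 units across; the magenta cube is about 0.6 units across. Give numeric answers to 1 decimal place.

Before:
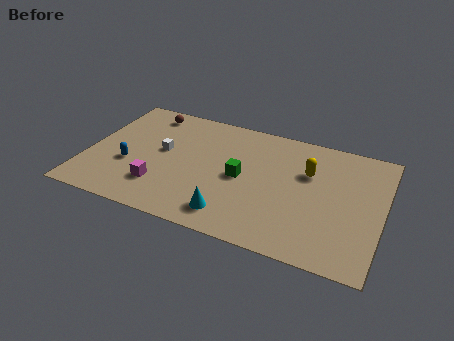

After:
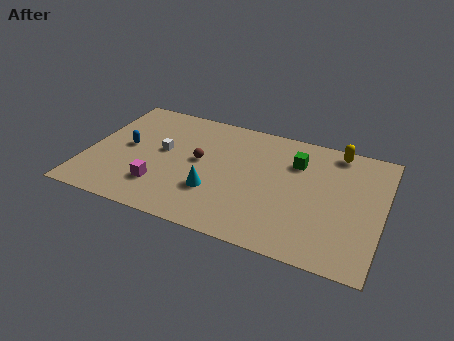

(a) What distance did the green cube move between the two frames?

3.5

The green cube was near (8.2, 4.6) before and (10.9, 6.8) after, so it travelled √(2.7² + 2.2²) ≈ 3.5 units.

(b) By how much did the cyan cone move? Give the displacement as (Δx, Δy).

(-1.1, 1.4)

From the two frames, the cyan cone sits at roughly (8.0, 1.6) before and (6.9, 3.0) after.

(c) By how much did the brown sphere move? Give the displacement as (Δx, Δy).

(3.2, -3.0)

The brown sphere was at about (2.7, 8.1) and moved to about (5.9, 5.1).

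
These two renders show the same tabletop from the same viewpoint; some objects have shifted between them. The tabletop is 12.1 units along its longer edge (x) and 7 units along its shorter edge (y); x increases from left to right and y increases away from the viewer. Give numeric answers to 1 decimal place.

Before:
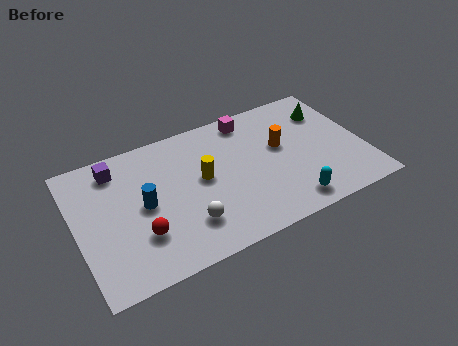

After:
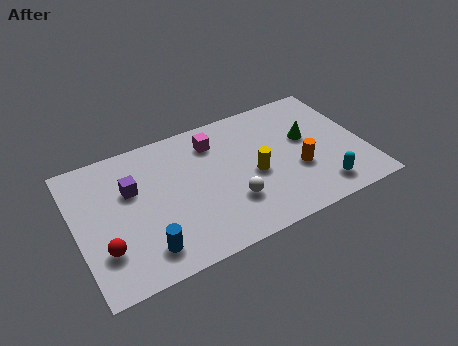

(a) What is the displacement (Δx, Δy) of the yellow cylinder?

(2.1, -0.7)

The yellow cylinder started near (5.3, 3.8) and ended near (7.4, 3.1).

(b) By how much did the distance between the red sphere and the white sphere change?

+3.4

They were about 1.9 units apart before and 5.3 after — 3.4 units further apart.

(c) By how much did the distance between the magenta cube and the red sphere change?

-0.4

They were about 6.5 units apart before and 6.1 after — 0.4 units closer together.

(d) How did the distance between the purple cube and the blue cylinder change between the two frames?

+0.7

They were about 2.5 units apart before and 3.2 after — 0.7 units further apart.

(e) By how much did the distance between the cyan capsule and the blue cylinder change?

+1.1

They were about 6.3 units apart before and 7.4 after — 1.1 units further apart.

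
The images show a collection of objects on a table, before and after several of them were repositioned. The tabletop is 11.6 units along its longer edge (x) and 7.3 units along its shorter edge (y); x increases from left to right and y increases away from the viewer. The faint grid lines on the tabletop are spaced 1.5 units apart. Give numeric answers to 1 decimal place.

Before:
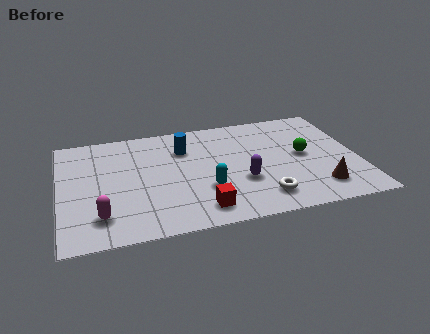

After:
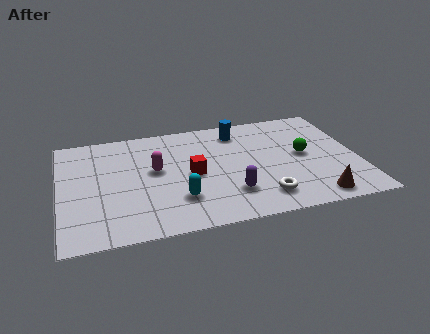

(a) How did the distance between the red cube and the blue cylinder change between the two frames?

-0.9

The distance was about 4.1 in the first image and 3.2 in the second, so they moved 0.9 units closer together.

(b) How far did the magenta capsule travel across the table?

3.3

The magenta capsule moved from about (1.5, 1.6) to (3.7, 4.1), a distance of √(2.2² + 2.5²) ≈ 3.3.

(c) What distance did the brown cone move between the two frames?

0.6

The brown cone moved from about (9.9, 1.5) to (9.7, 0.9), a distance of √(0.2² + 0.6²) ≈ 0.6.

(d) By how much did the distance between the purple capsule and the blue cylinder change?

+0.7

Before: roughly 3.4 units apart; after: 4.1. That's 0.7 units further apart.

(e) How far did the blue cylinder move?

2.3

From (4.9, 5.3) to (7.1, 6.0), the blue cylinder covered √(2.2² + 0.7²) ≈ 2.3 units.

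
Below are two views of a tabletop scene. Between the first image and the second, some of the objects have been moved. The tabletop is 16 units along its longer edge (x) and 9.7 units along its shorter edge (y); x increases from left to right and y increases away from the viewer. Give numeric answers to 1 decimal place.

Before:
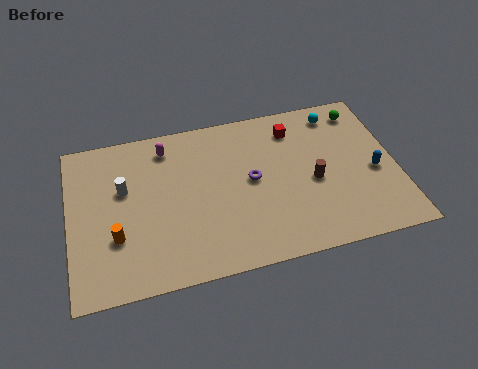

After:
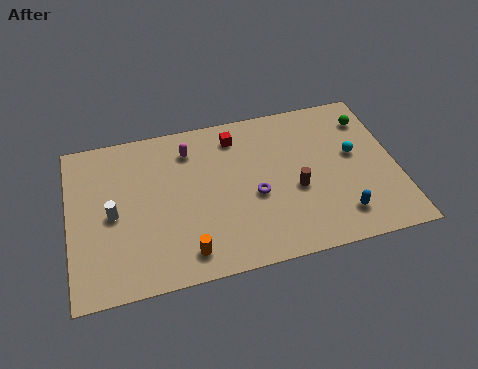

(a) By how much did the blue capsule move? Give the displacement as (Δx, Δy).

(-1.9, -2.3)

The blue capsule started near (14.9, 4.2) and ended near (13.0, 1.9).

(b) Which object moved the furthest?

the orange cylinder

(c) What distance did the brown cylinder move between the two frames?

0.9

The brown cylinder moved from about (11.9, 4.3) to (11.0, 4.0), a distance of √(0.9² + 0.3²) ≈ 0.9.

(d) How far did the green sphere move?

0.7

From (14.6, 8.2) to (14.9, 7.6), the green sphere covered √(0.3² + 0.6²) ≈ 0.7 units.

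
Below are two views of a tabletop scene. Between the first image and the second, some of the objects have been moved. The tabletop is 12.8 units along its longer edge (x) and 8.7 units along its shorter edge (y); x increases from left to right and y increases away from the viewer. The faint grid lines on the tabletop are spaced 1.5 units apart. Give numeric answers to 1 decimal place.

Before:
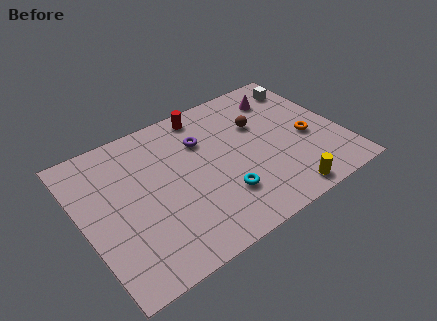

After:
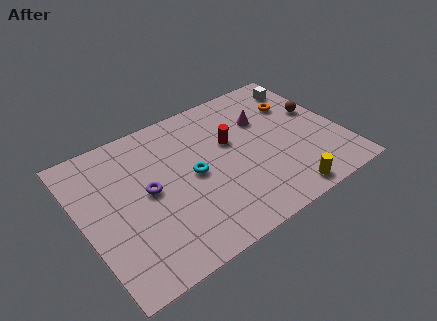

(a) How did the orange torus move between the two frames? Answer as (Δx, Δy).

(-0.1, 2.4)

From the two frames, the orange torus sits at roughly (11.1, 3.7) before and (11.0, 6.1) after.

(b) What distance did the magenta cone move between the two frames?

1.5

From (10.4, 6.9) to (9.3, 5.9), the magenta cone covered √(1.1² + 1.0²) ≈ 1.5 units.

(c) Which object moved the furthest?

the purple torus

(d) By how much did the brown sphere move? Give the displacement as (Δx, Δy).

(2.9, -0.6)

The brown sphere started near (9.0, 5.7) and ended near (11.9, 5.1).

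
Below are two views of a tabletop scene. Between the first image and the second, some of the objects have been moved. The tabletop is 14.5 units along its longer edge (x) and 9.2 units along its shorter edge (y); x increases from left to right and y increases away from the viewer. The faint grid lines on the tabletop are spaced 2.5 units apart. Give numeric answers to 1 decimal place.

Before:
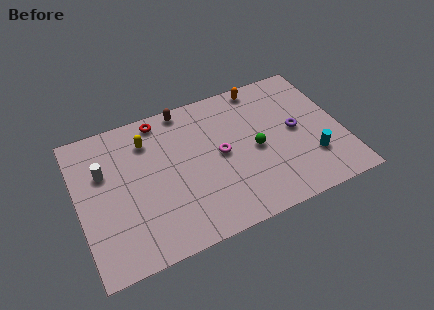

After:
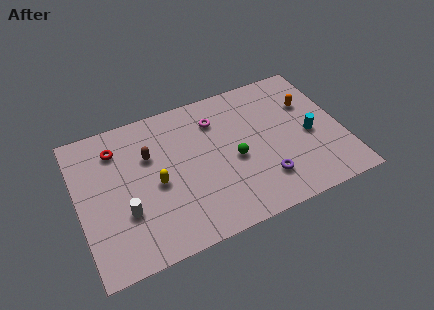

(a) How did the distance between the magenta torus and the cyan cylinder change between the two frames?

+0.5

The distance was about 5.2 in the first image and 5.7 in the second, so they moved 0.5 units further apart.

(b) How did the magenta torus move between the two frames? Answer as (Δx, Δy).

(0.0, 2.3)

From the two frames, the magenta torus sits at roughly (7.8, 4.7) before and (7.8, 7.0) after.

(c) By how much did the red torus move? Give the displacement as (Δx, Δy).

(-2.5, -1.0)

From the two frames, the red torus sits at roughly (4.8, 8.2) before and (2.3, 7.2) after.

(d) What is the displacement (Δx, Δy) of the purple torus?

(-2.1, -2.5)

The purple torus was at about (12.0, 4.7) and moved to about (9.9, 2.2).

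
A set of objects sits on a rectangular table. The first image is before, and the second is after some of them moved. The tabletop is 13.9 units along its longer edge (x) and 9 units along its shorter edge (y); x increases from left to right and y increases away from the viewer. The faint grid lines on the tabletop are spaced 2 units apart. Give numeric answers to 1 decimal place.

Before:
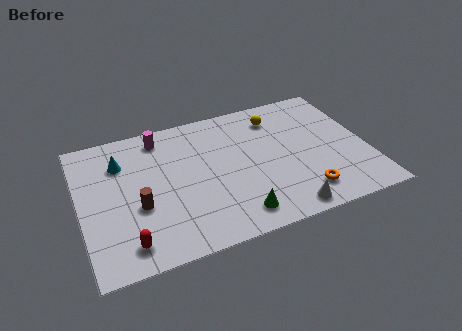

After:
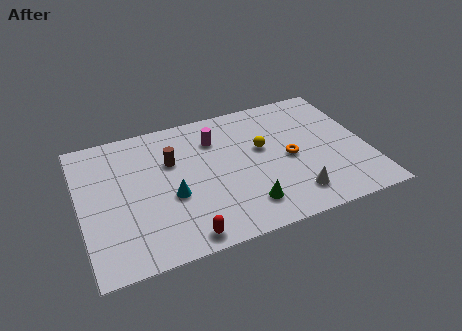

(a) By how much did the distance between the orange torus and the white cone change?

+1.2

Before: roughly 1.3 units apart; after: 2.5. That's 1.2 units further apart.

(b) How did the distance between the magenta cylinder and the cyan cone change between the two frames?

+1.6

The distance was about 2.3 in the first image and 3.9 in the second, so they moved 1.6 units further apart.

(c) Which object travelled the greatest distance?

the cyan cone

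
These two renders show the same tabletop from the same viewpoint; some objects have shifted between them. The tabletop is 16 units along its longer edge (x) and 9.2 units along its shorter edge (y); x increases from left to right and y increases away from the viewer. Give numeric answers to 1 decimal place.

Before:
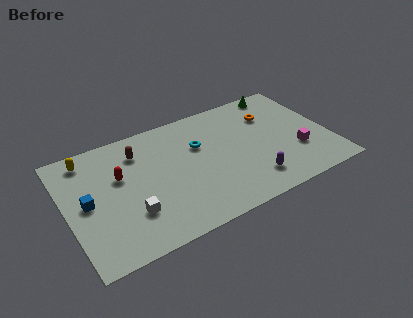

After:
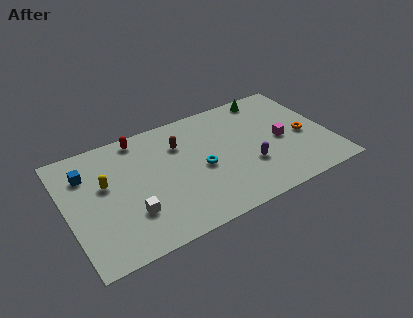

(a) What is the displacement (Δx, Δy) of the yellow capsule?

(0.8, -2.4)

The yellow capsule started near (1.6, 7.9) and ended near (2.4, 5.5).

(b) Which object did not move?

the white cube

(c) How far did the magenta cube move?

1.5

From (13.9, 3.0) to (13.1, 4.3), the magenta cube covered √(0.8² + 1.3²) ≈ 1.5 units.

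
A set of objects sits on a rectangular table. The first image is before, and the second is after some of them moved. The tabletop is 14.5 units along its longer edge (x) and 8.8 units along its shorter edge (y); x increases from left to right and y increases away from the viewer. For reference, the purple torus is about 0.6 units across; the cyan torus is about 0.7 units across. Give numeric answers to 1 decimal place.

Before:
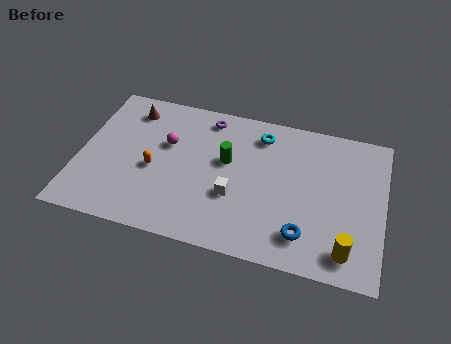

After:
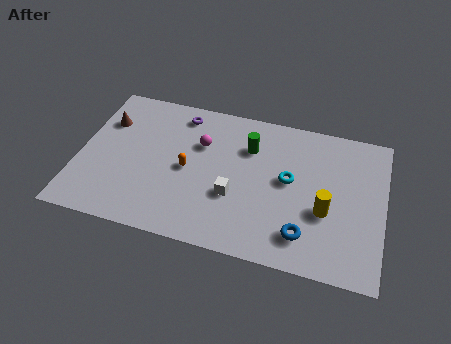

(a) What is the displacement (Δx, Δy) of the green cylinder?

(1.0, 1.1)

The green cylinder started near (7.0, 5.2) and ended near (8.0, 6.3).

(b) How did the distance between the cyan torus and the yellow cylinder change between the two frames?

-5.0

Before: roughly 7.3 units apart; after: 2.3. That's 5.0 units closer together.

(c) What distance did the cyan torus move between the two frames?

2.8

The cyan torus moved from about (8.5, 7.2) to (10.0, 4.8), a distance of √(1.5² + 2.4²) ≈ 2.8.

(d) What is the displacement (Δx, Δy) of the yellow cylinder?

(-1.1, 2.0)

From the two frames, the yellow cylinder sits at roughly (12.9, 1.4) before and (11.8, 3.4) after.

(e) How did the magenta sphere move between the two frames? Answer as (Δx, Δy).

(1.6, 0.4)

The magenta sphere was at about (4.1, 5.5) and moved to about (5.7, 5.9).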